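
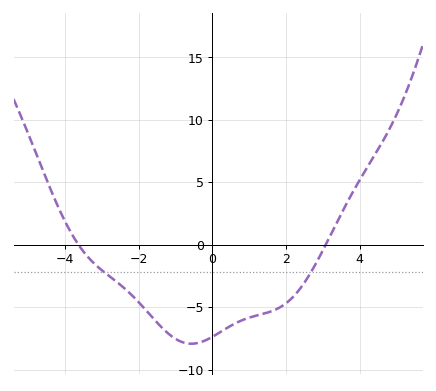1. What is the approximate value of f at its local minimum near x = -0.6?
-8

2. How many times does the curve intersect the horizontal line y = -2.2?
2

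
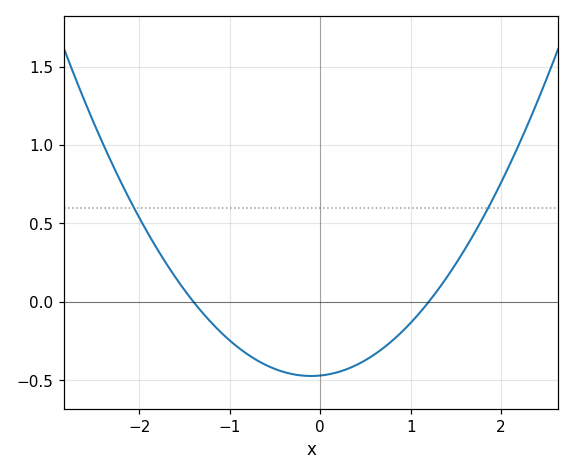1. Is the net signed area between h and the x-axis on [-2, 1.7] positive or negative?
negative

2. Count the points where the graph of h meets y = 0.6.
2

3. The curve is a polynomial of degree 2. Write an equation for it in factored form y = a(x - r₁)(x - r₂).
y = 0.28(x + 1.4)(x - 1.2)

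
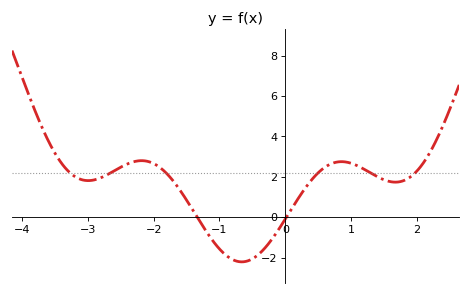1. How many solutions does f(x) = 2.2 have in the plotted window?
6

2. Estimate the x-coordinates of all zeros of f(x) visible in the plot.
-1.34, 0.017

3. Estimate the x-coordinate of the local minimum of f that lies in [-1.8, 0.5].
-0.66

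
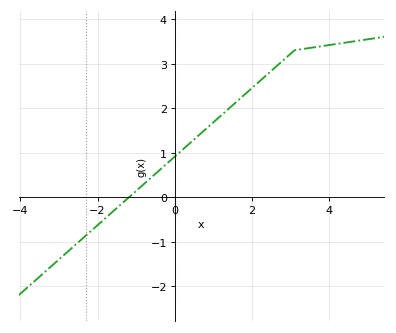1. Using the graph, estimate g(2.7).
2.99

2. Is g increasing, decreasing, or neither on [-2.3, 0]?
increasing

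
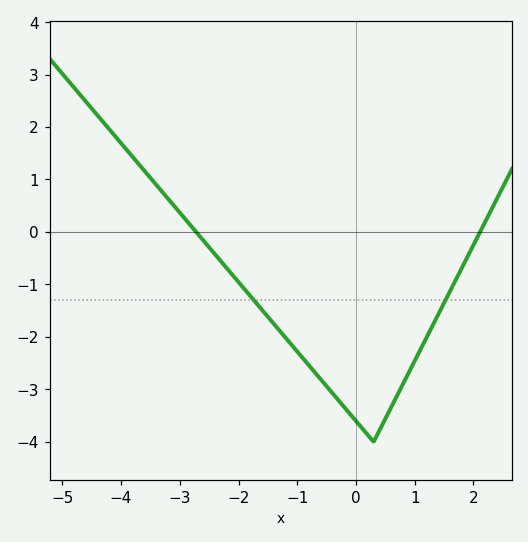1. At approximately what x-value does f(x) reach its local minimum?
0.299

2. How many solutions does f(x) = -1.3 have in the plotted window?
2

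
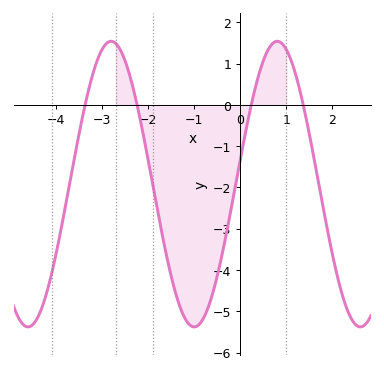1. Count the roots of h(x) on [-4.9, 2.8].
4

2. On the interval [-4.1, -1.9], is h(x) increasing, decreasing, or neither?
neither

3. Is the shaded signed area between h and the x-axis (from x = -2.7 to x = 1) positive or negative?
negative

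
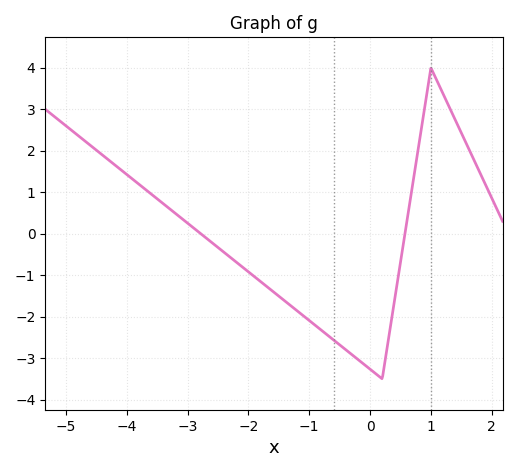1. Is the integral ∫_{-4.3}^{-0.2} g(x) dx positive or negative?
negative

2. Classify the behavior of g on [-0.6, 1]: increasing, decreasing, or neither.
neither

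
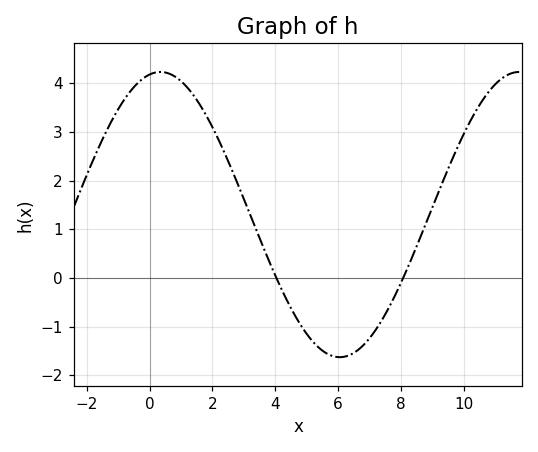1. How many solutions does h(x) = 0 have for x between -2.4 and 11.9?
2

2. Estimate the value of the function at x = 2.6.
2.2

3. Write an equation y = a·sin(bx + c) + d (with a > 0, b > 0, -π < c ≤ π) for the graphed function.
y = 2.93sin(0.55x + 1.4) + 1.3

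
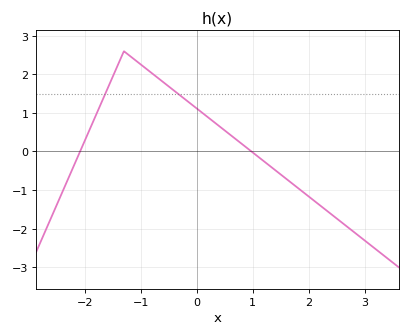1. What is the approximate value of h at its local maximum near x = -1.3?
2.6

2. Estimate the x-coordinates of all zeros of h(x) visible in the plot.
-2.1, 1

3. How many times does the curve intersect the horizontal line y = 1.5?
2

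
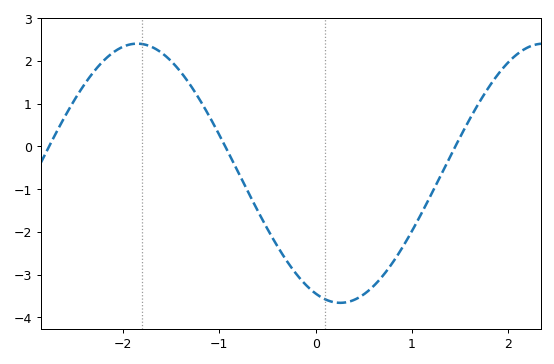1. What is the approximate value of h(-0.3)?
-2.68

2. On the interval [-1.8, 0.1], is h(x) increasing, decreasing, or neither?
decreasing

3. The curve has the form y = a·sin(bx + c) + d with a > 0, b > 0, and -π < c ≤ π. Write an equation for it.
y = 3.03sin(1.49x - 1.95) - 0.63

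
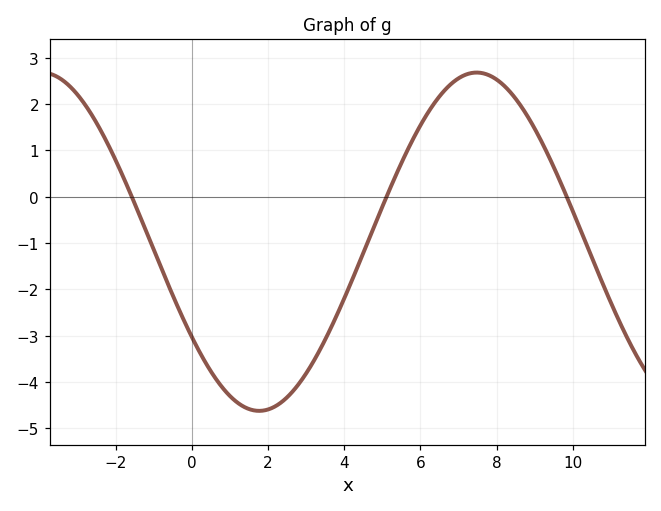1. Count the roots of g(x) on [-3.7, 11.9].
3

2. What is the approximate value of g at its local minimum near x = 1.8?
-4.6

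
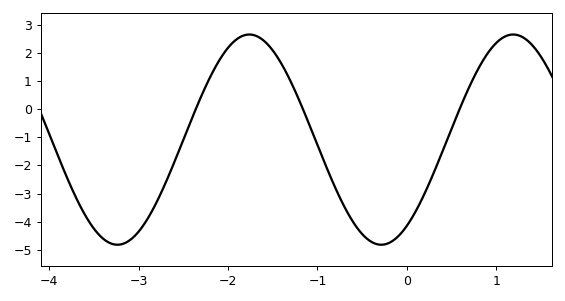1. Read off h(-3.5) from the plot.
-4.2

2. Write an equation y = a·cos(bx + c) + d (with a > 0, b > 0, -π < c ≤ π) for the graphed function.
y = 3.74cos(2.1x - 2.5) - 1.08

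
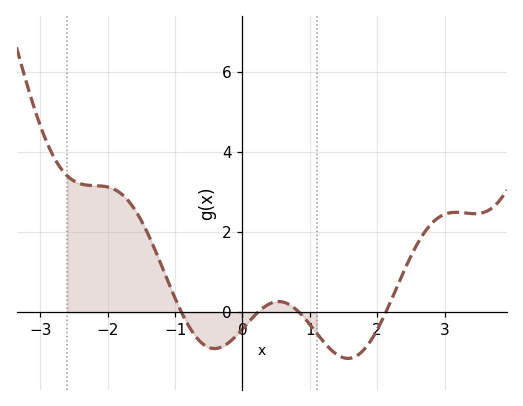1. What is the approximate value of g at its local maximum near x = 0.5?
0.2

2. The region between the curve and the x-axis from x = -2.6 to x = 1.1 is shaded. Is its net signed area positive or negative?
positive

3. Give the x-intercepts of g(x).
-0.9, 0.2, 0.8, 2.1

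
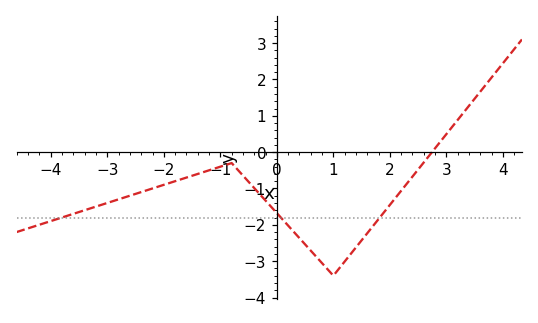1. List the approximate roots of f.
2.8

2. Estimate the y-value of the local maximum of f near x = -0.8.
-0.3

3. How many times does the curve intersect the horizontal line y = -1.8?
3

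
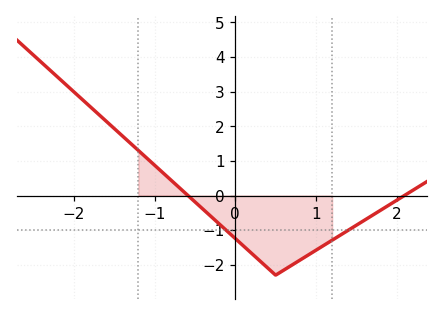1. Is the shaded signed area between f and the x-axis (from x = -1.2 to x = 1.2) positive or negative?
negative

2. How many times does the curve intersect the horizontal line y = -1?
2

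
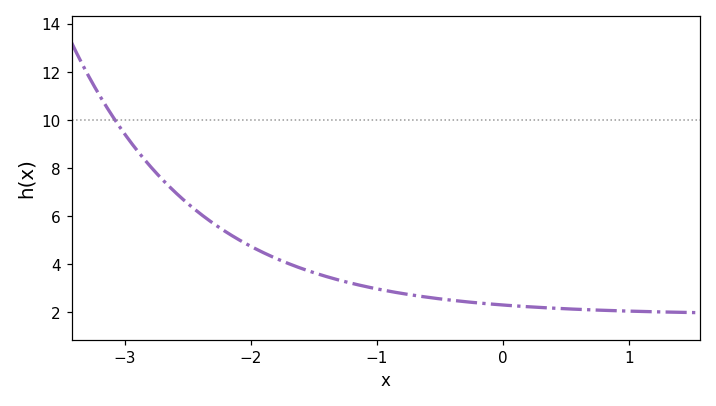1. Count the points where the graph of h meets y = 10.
1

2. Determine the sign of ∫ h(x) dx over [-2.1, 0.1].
positive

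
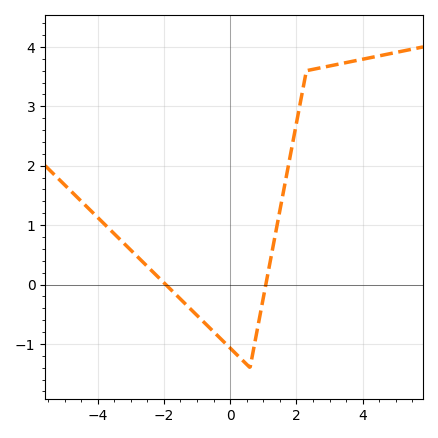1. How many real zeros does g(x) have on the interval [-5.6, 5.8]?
2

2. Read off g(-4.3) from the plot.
1.3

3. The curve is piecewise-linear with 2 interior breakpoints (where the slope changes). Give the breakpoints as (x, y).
(0.6, -1.4); (2.3, 3.6)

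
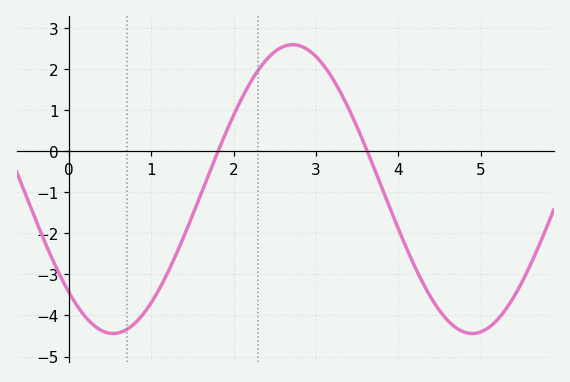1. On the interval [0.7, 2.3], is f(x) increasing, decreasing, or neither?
increasing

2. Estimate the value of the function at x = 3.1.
2.08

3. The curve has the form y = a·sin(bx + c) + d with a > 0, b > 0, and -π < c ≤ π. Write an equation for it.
y = 3.52sin(1.44x - 2.34) - 0.92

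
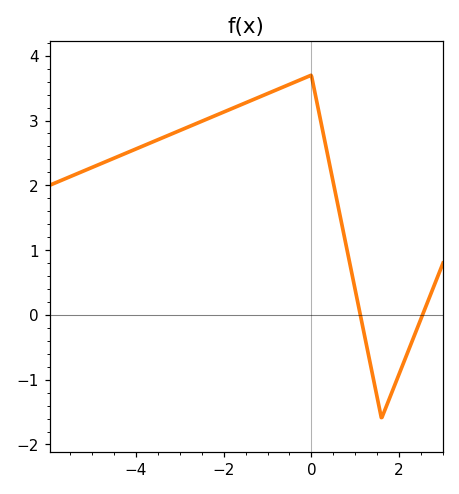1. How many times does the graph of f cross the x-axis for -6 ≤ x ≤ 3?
2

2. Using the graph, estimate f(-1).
3.42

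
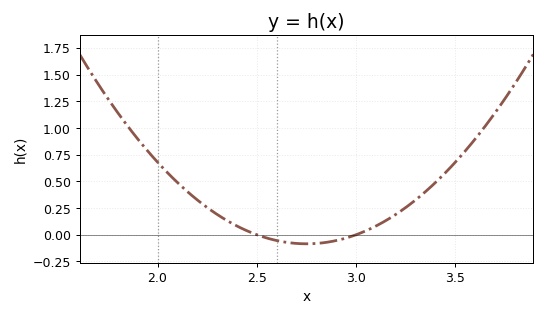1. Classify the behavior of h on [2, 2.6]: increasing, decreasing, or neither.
decreasing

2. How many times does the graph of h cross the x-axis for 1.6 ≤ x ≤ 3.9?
2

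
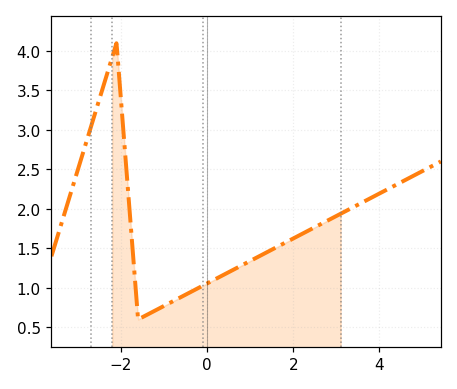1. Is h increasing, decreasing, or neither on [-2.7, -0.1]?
neither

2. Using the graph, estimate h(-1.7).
1.3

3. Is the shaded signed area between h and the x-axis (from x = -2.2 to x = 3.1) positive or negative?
positive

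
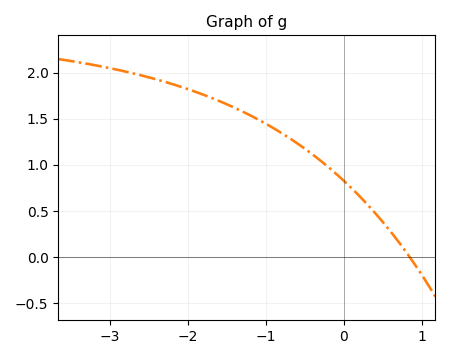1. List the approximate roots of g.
0.8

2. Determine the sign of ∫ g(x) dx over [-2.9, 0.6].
positive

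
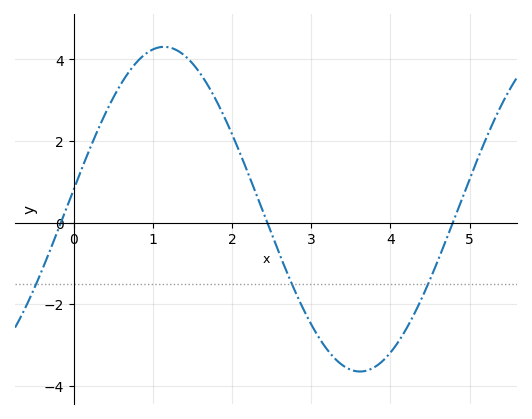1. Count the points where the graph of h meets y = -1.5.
3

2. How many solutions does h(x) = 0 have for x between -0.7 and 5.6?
3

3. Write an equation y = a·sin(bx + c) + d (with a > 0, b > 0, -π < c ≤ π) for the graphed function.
y = 3.98sin(1.27x + 0.12) + 0.33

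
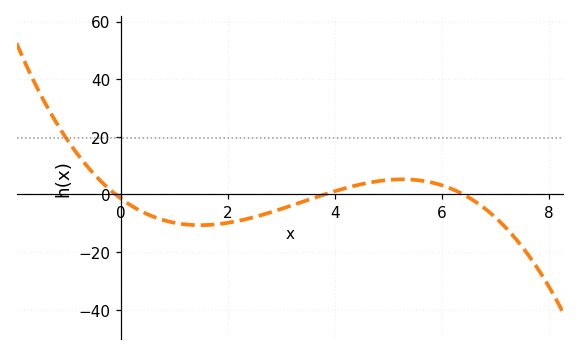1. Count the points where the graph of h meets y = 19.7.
1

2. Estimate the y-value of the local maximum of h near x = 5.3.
6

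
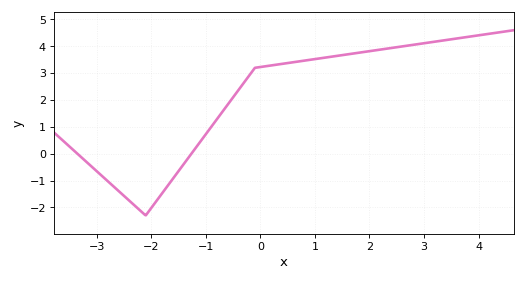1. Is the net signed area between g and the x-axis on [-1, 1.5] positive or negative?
positive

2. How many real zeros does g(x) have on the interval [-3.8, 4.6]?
2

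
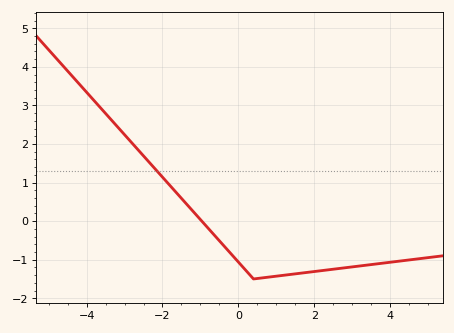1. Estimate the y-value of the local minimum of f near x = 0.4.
-1.5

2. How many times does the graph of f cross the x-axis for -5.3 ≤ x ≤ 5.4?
1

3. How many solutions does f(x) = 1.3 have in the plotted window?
1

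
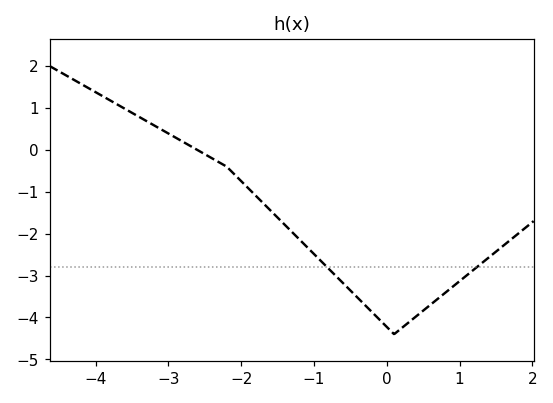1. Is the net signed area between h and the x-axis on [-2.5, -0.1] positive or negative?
negative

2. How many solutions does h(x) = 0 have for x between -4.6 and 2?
1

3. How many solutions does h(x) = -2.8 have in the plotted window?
2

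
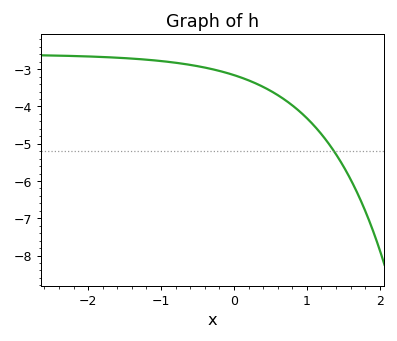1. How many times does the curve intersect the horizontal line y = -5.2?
1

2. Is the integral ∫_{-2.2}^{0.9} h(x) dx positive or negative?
negative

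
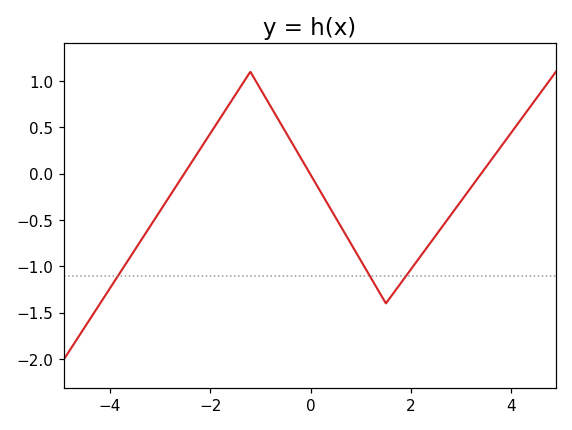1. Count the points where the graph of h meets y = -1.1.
3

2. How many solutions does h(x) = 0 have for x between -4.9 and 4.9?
3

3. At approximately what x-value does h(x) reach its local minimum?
1.5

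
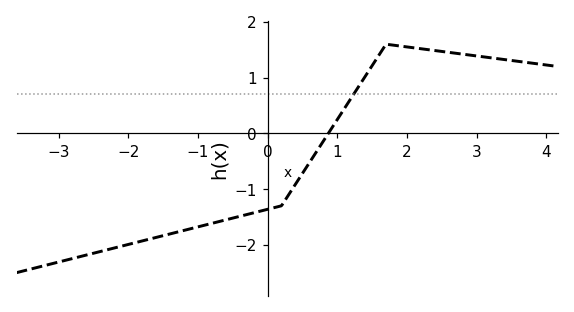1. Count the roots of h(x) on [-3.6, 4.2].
1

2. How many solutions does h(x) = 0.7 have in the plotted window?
1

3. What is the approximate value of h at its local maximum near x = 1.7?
1.6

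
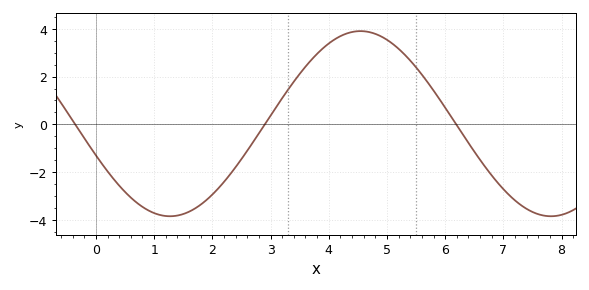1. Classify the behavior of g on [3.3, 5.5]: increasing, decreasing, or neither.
neither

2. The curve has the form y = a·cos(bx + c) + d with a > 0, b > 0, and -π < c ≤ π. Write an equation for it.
y = 3.87cos(0.96x + 1.9) + 0.03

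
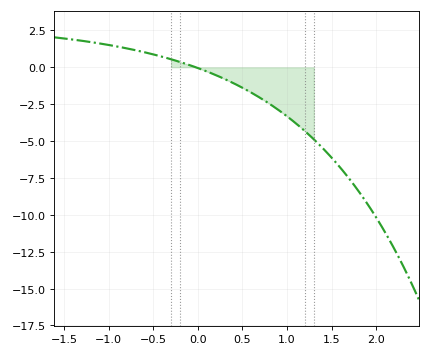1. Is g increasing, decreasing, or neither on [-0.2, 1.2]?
decreasing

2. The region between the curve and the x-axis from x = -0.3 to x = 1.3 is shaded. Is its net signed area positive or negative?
negative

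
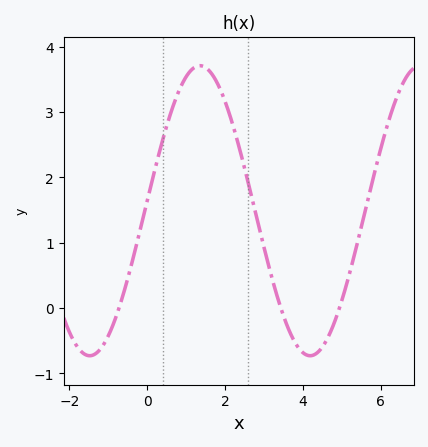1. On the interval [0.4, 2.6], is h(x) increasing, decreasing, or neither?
neither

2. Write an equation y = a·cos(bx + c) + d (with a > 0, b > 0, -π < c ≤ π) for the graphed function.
y = 2.22cos(1.11x - 1.5) + 1.49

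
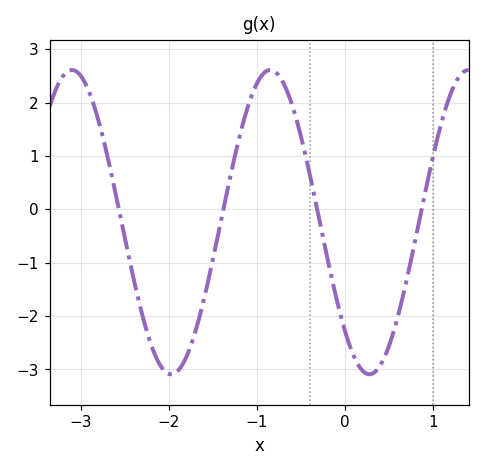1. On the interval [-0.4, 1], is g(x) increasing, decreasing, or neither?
neither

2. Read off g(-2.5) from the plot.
-0.524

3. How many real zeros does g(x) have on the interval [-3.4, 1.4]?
4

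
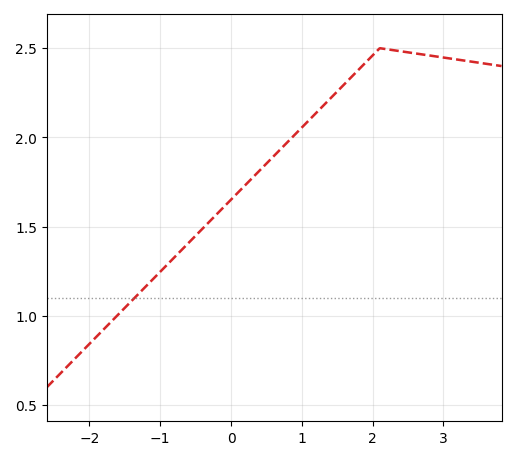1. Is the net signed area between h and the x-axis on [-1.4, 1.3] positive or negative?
positive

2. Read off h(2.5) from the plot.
2.5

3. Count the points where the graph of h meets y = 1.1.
1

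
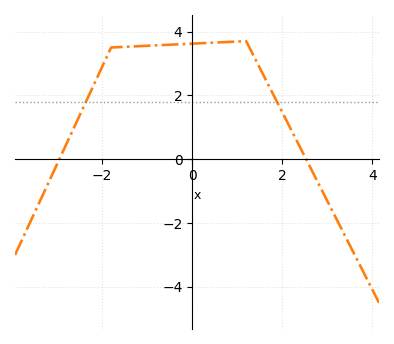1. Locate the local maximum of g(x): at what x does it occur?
1.2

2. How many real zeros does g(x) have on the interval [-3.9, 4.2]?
2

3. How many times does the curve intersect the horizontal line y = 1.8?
2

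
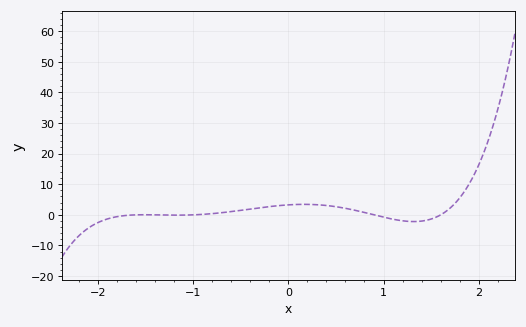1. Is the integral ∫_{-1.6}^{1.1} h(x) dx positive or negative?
positive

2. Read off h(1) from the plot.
-1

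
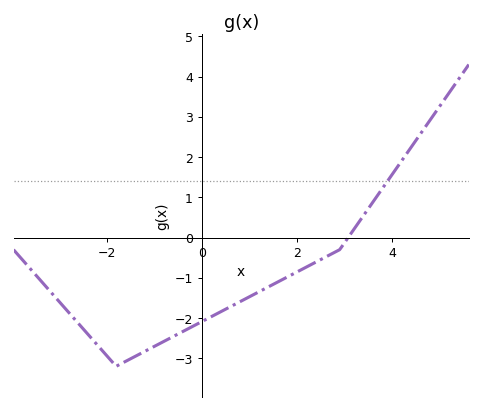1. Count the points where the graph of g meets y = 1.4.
1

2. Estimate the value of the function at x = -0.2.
-2.21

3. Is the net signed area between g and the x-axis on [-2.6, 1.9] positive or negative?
negative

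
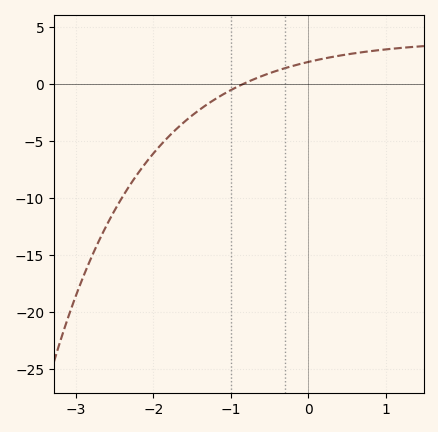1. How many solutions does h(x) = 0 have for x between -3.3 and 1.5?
1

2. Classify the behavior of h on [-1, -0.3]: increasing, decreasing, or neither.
increasing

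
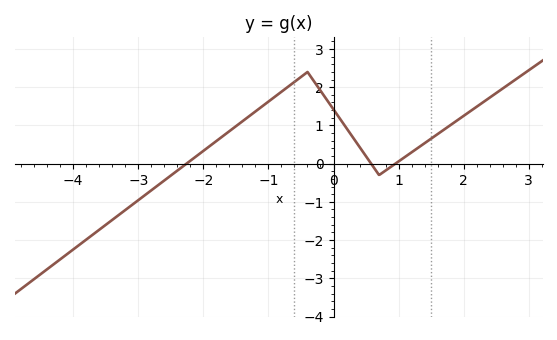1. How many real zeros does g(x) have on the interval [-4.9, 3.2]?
3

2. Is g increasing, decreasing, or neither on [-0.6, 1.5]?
neither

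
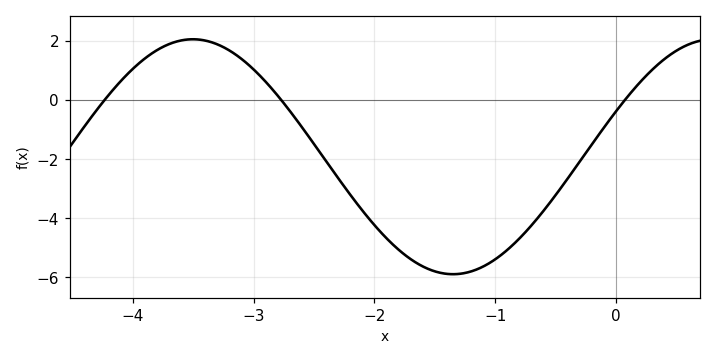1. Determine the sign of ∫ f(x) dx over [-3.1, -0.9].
negative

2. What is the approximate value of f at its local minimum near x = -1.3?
-6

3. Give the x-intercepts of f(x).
-4.2, -2.8, 0.1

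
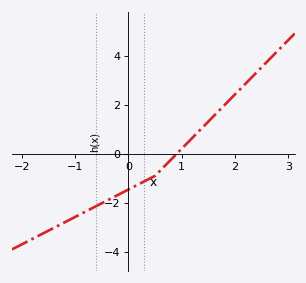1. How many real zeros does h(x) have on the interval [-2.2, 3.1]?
1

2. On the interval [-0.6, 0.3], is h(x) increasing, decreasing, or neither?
increasing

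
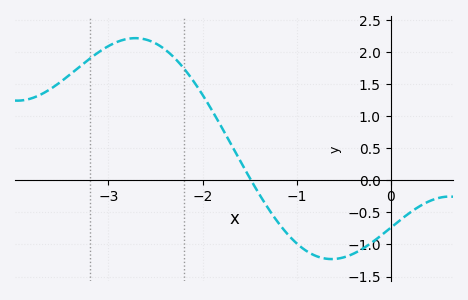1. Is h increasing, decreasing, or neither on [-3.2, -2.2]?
neither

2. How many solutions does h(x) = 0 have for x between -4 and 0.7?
1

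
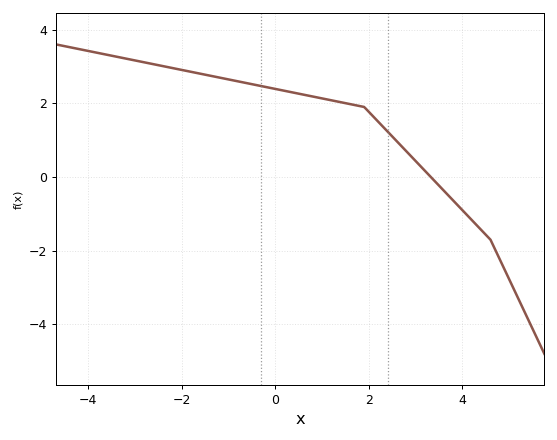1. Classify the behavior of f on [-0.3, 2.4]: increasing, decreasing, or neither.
decreasing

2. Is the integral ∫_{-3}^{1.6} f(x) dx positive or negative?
positive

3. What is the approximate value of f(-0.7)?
2.57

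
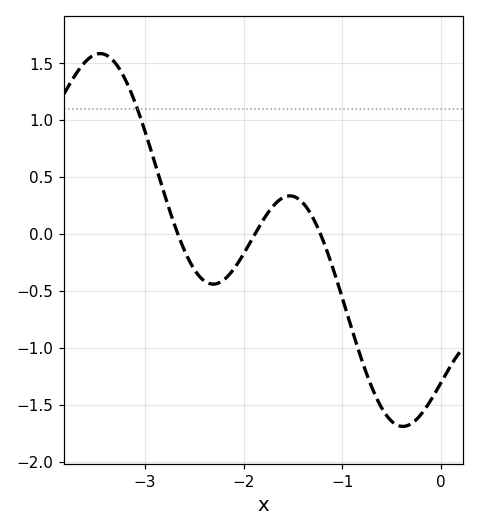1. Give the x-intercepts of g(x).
-2.67, -1.89, -1.22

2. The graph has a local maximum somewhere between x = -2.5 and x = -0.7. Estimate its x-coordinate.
-1.53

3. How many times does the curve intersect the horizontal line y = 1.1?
1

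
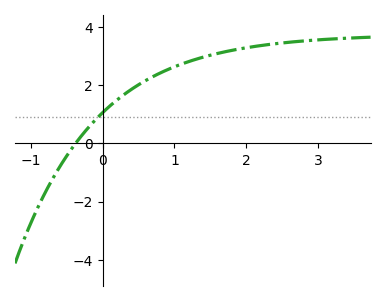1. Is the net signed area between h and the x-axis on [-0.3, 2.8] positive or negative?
positive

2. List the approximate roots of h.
-0.4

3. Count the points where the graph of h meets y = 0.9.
1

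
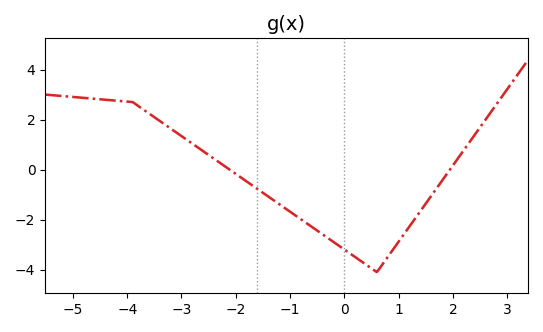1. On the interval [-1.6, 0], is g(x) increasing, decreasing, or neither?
decreasing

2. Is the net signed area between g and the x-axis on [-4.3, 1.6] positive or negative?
negative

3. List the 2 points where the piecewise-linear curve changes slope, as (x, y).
(-3.9, 2.7); (0.6, -4.1)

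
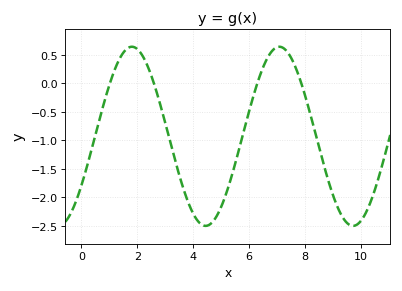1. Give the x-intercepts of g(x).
1, 2.6, 6.4, 7.8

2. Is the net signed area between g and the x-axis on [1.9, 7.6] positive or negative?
negative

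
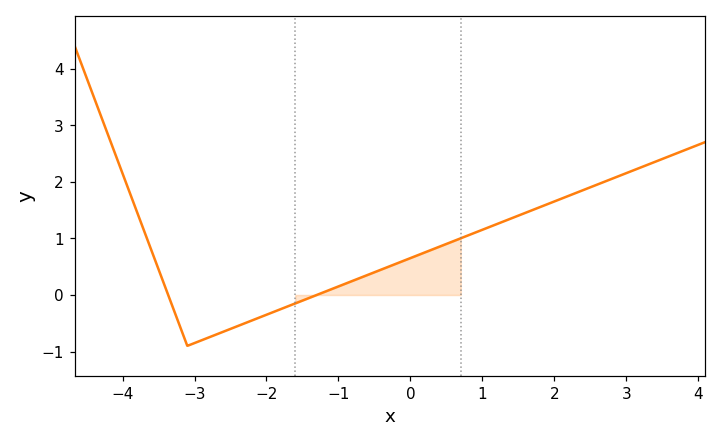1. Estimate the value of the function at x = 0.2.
0.752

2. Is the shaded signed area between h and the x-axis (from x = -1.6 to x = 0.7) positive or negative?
positive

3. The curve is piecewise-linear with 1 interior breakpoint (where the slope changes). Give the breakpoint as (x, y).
(-3.1, -0.9)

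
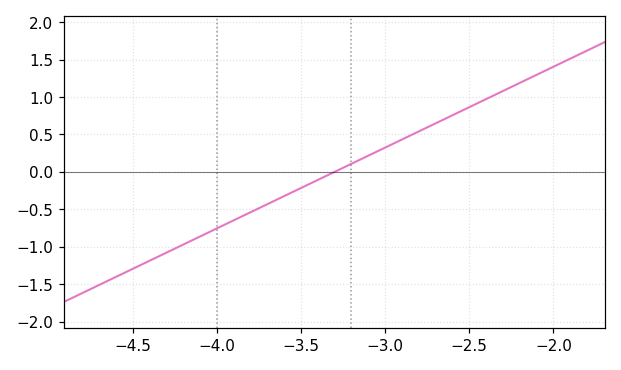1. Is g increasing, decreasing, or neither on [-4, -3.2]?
increasing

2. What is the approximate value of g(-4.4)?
-1.19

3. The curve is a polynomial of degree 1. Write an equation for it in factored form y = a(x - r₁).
y = 1.08(x + 3.3)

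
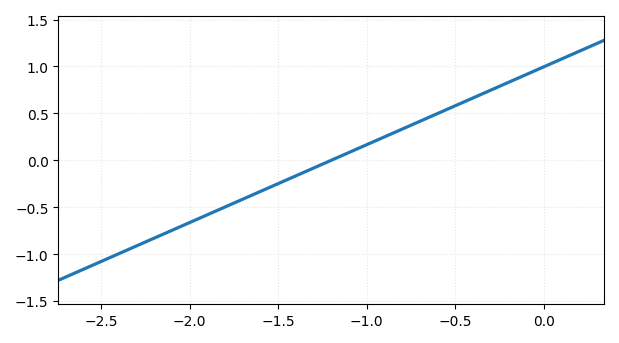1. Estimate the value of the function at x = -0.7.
0.4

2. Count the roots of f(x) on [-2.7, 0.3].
1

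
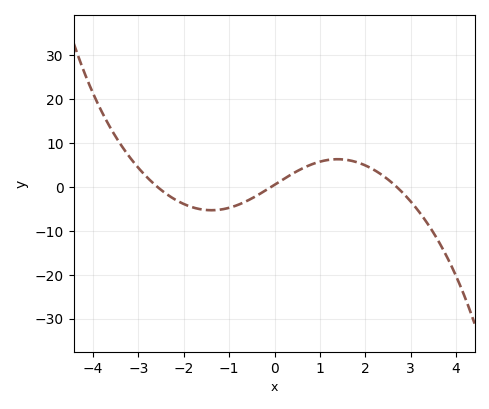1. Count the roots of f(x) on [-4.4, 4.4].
3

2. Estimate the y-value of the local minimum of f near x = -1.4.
-5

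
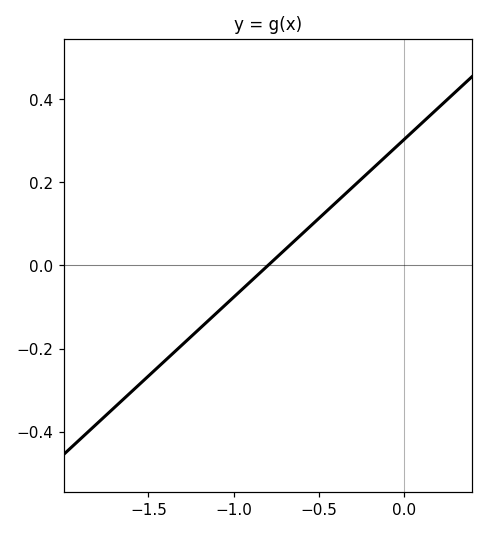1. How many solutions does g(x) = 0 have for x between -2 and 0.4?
1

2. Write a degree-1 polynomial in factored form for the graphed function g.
y = 0.38(x + 0.8)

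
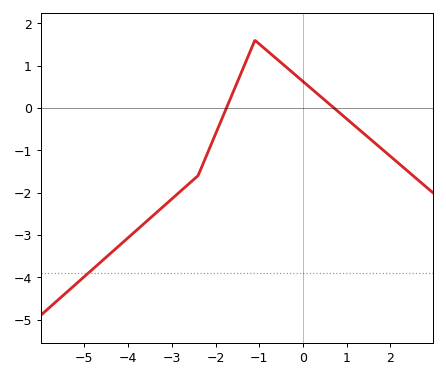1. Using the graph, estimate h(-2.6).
-1.8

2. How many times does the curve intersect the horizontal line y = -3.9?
1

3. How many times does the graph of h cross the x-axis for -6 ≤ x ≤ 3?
2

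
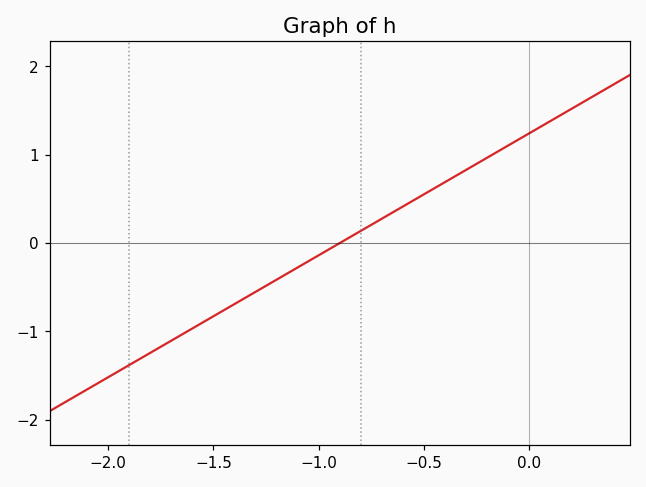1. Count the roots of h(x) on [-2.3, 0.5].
1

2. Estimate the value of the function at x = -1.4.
-0.69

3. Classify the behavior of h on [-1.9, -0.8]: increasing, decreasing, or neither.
increasing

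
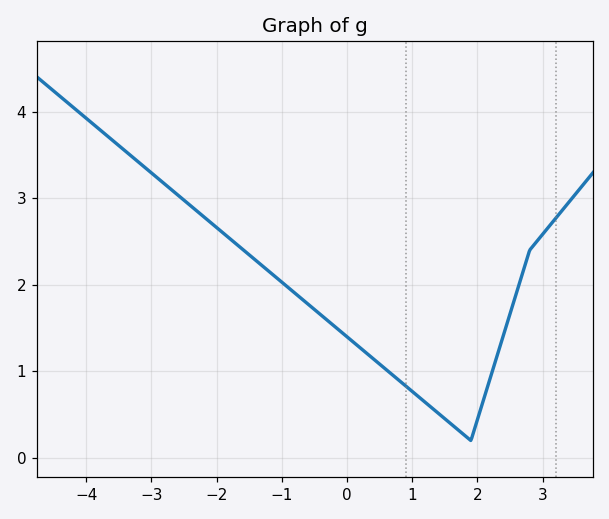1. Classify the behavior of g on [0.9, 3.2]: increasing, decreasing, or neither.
neither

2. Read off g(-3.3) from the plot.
3.5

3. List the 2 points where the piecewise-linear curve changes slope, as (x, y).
(1.9, 0.2); (2.8, 2.4)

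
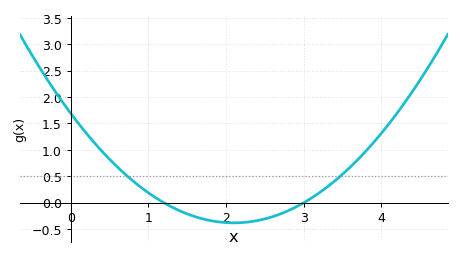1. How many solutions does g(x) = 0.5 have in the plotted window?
2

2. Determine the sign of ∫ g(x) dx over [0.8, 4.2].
positive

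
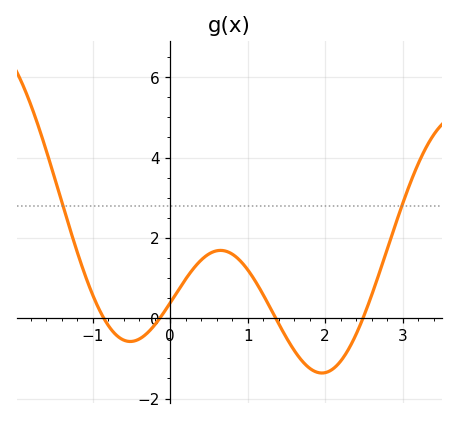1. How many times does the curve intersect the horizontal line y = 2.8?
2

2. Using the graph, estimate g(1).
1.2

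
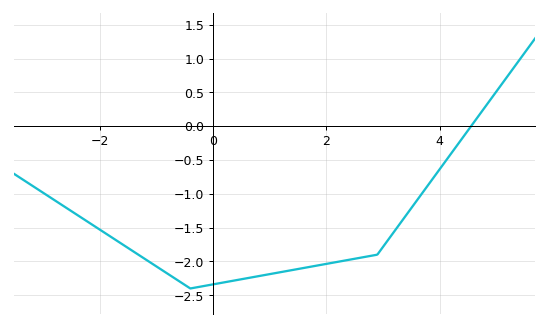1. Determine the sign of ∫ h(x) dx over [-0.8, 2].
negative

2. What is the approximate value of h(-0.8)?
-2.18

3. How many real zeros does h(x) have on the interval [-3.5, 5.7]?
1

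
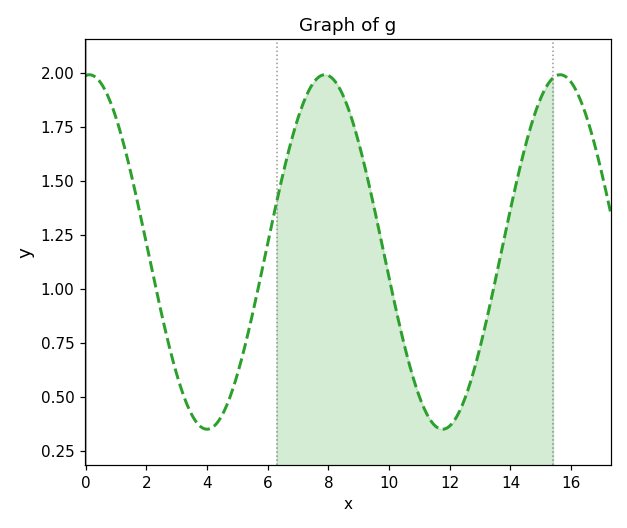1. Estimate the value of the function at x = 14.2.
1.5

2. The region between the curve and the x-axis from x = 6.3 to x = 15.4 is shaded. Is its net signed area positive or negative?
positive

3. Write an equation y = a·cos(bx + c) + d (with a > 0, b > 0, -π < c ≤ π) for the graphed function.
y = 0.82cos(0.81x - 0.1) + 1.17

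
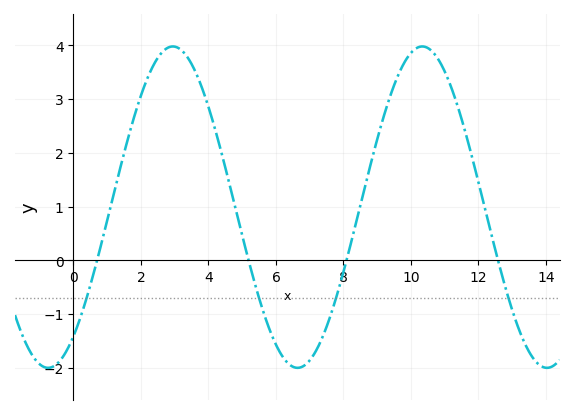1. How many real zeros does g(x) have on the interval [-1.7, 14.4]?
4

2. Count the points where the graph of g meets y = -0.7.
4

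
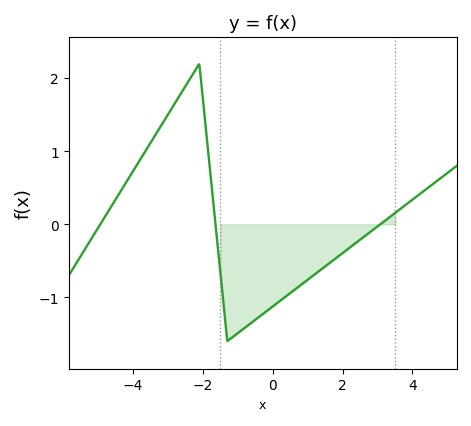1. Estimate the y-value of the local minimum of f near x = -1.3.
-1.6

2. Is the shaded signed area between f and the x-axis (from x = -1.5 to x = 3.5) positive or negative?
negative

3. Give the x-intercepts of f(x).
-4.93, -1.64, 3.08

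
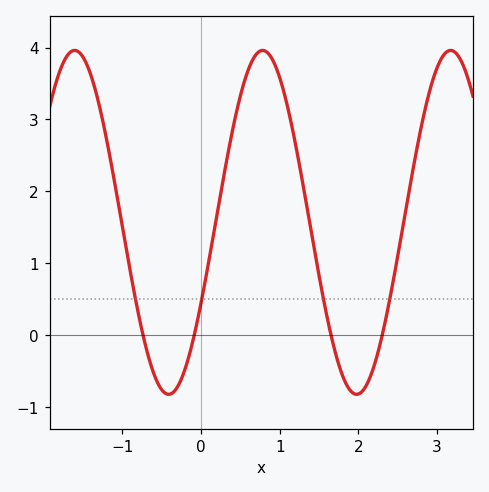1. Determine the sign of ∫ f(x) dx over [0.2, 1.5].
positive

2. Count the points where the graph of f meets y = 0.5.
4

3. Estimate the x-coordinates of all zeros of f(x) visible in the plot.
-0.736, -0.086, 1.65, 2.3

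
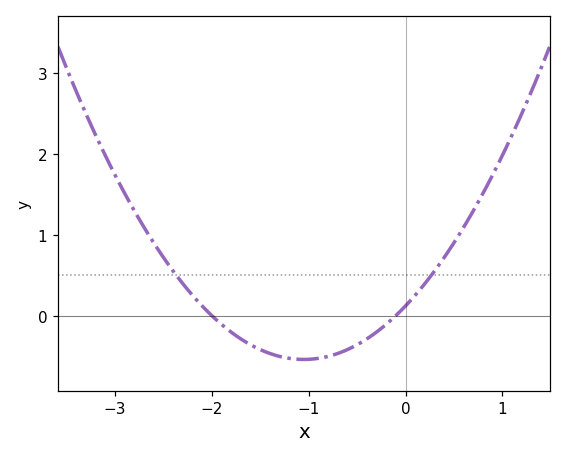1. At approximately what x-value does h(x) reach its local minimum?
-1.05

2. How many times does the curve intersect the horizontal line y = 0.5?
2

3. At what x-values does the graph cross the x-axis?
-2, -0.1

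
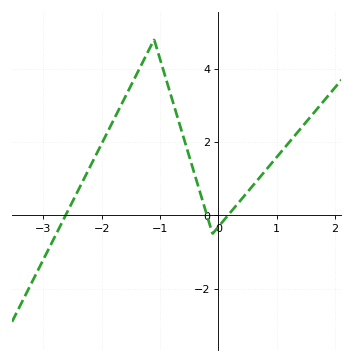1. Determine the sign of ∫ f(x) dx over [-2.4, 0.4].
positive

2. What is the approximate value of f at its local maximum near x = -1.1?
4.8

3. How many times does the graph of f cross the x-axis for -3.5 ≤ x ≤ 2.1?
3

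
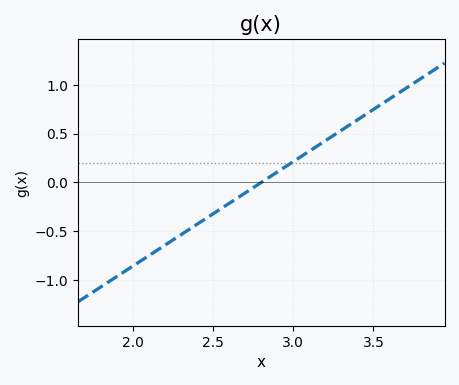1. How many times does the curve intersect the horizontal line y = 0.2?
1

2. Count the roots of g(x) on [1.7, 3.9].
1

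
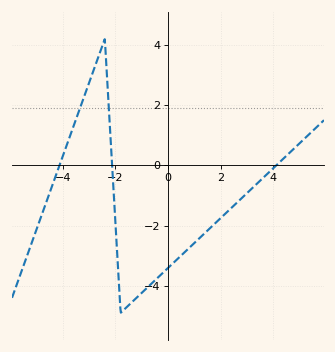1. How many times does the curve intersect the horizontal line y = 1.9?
2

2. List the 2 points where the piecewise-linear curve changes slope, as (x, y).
(-2.4, 4.2); (-1.8, -4.9)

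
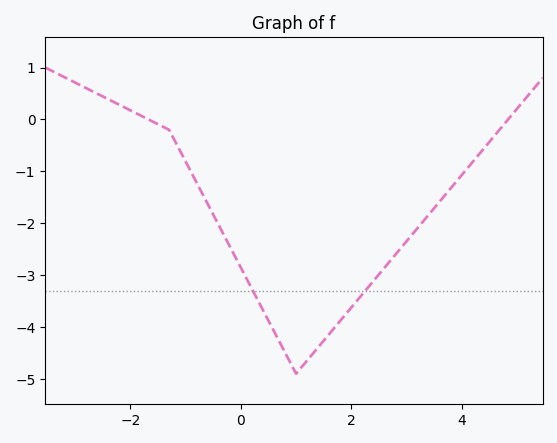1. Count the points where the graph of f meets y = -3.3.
2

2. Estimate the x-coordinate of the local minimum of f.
1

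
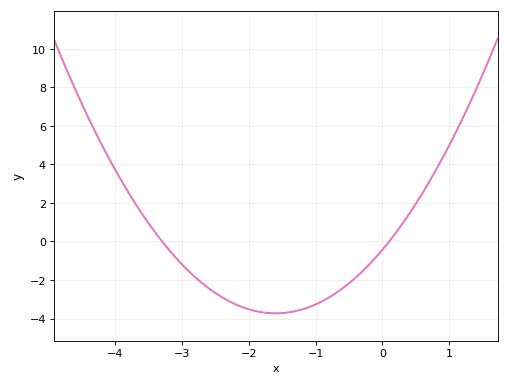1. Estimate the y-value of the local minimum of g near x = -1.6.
-3.73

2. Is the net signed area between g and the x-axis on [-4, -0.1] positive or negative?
negative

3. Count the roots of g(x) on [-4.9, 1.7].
2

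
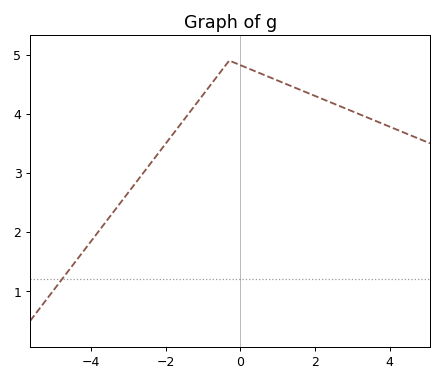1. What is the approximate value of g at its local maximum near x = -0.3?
4.9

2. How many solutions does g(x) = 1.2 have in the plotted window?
1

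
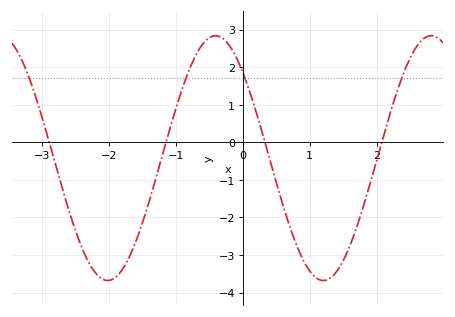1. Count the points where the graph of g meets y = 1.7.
4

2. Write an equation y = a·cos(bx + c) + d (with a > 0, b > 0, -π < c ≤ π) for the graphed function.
y = 3.26cos(1.9x + 0.79) - 0.42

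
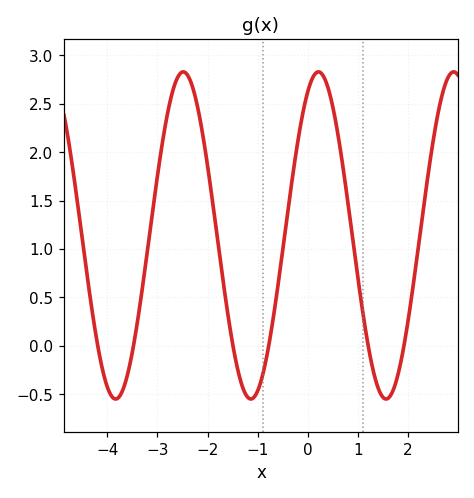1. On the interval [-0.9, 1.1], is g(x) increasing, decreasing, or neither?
neither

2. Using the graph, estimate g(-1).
-0.464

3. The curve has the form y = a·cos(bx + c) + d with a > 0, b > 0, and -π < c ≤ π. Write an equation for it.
y = 1.69cos(2.33x - 0.492) + 1.14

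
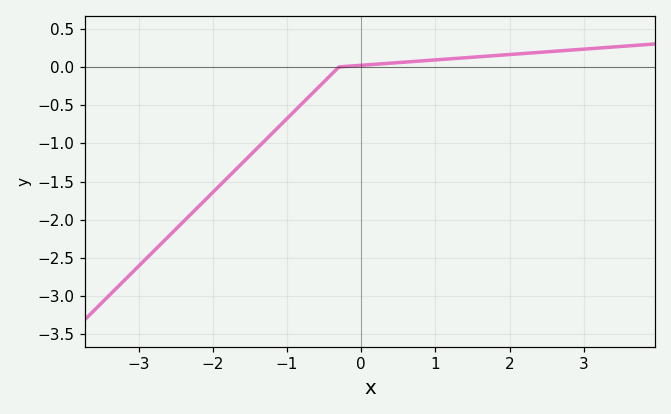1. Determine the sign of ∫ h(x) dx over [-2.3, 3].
negative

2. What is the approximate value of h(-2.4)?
-2.05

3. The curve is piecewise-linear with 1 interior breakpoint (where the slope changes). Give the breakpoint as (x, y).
(-0.3, 0)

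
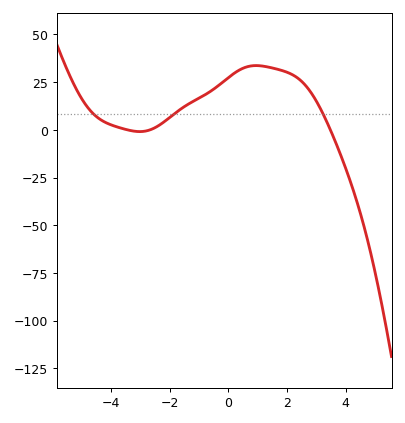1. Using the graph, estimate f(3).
15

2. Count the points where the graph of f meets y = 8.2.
3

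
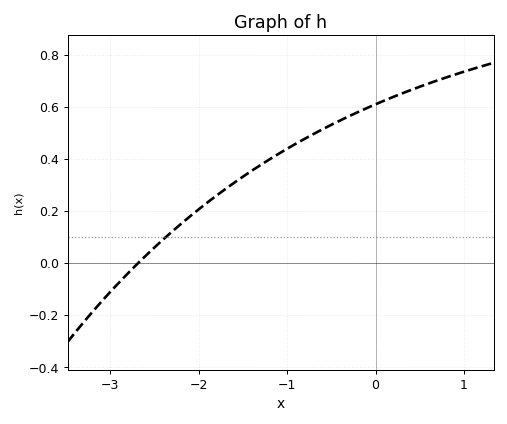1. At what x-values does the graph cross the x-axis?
-2.68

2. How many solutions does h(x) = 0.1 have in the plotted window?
1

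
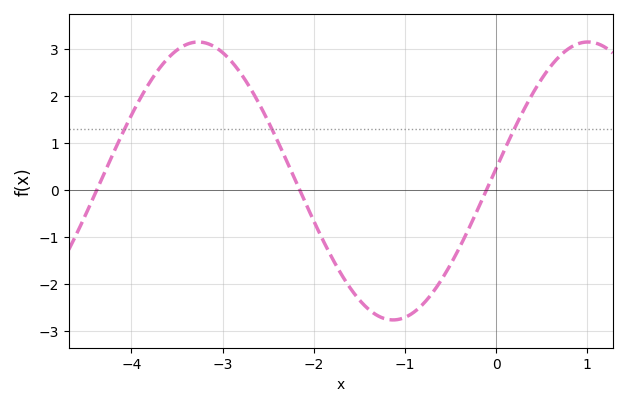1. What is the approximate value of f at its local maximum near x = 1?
3.1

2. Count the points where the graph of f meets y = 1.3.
3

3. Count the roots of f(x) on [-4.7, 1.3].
3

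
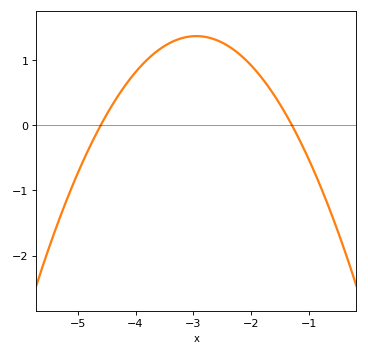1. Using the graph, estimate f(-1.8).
0.7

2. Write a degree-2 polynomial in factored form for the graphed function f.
y = -0.5(x + 4.6)(x + 1.3)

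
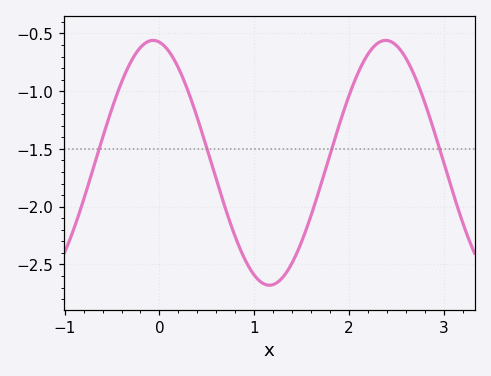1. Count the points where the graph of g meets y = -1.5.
4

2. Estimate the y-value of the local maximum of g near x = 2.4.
-0.55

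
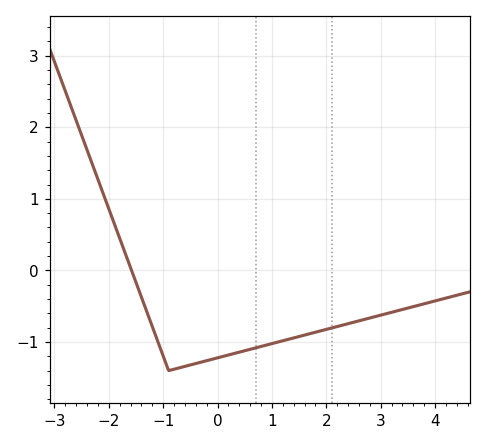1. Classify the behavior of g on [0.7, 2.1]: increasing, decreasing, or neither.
increasing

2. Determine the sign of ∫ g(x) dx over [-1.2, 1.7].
negative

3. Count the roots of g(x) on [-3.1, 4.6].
1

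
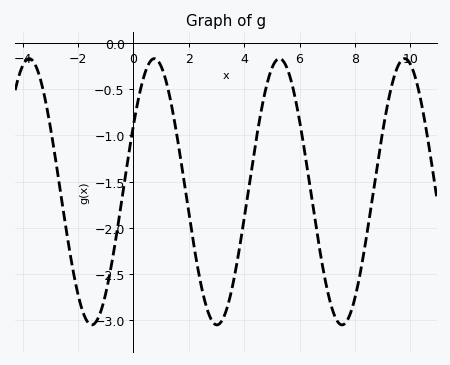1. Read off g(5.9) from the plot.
-0.68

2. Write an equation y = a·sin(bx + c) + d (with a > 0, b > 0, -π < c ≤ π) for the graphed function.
y = 1.44sin(1.39x + 0.522) - 1.61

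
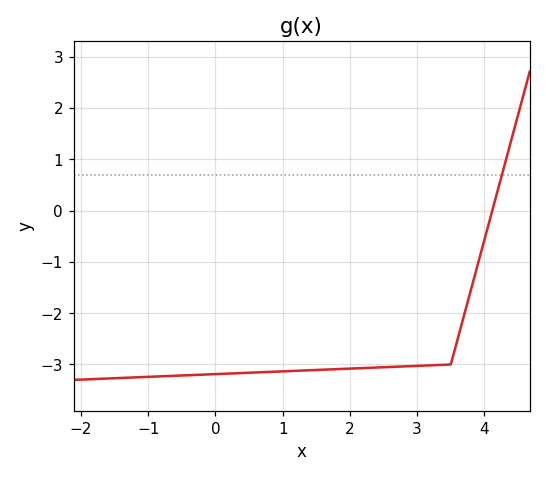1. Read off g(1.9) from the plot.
-3.1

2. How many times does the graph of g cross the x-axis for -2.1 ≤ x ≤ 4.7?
1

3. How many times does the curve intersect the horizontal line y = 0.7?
1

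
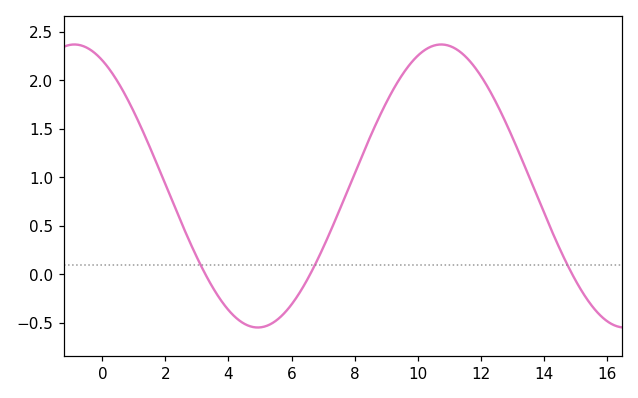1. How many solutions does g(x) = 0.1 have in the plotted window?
3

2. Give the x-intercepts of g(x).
3.27, 6.59, 14.9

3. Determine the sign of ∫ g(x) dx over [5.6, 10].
positive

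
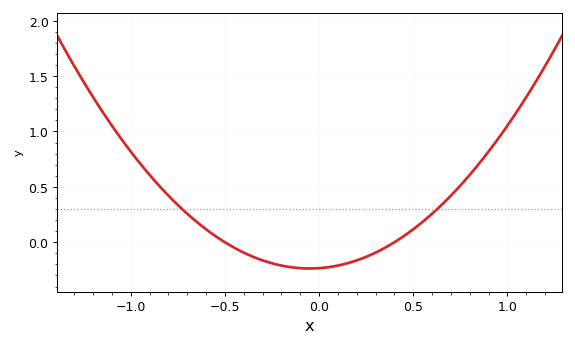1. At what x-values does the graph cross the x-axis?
-0.5, 0.4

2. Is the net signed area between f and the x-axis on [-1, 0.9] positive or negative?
positive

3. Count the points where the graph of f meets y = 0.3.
2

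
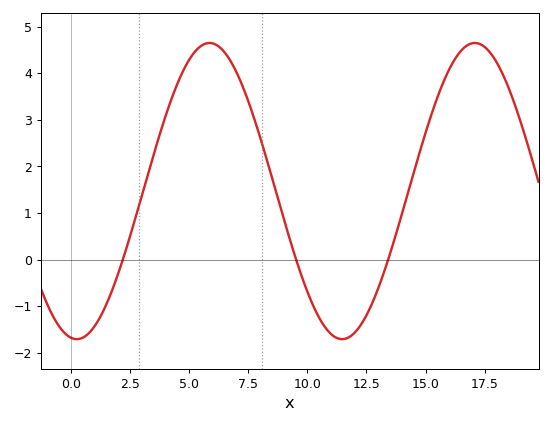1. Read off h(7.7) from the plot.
3.11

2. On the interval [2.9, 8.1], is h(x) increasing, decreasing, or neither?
neither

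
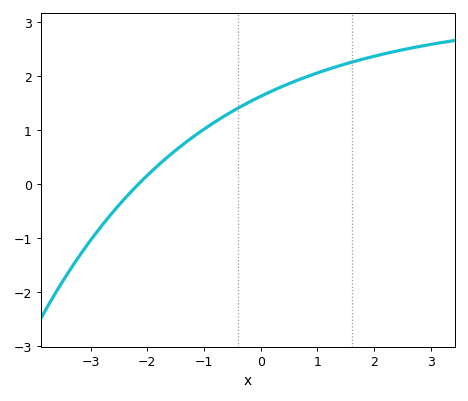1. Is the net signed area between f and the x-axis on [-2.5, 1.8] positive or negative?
positive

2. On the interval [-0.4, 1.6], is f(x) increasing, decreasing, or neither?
increasing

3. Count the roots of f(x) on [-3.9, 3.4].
1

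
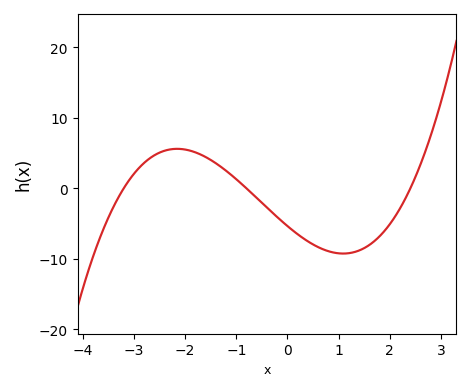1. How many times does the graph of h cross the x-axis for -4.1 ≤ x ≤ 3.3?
3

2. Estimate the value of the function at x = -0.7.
-1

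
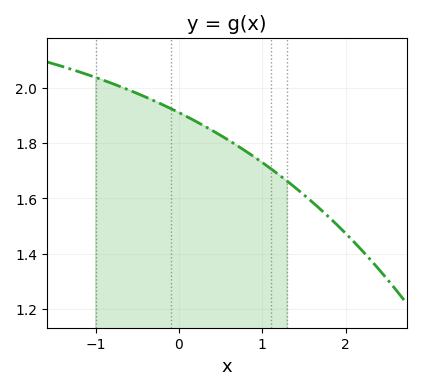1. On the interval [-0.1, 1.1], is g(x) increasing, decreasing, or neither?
decreasing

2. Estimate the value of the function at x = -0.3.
1.96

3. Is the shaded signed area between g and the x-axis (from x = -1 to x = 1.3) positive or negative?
positive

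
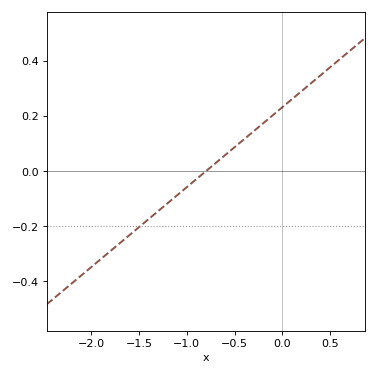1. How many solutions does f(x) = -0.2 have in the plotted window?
1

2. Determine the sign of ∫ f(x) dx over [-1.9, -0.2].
negative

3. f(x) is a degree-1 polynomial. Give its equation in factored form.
y = 0.29(x + 0.8)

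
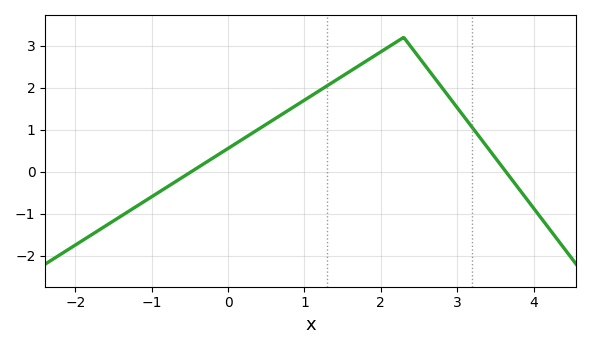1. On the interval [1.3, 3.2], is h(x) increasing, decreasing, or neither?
neither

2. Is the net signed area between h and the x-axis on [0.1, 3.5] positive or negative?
positive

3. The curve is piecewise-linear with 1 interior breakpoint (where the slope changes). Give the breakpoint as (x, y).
(2.3, 3.2)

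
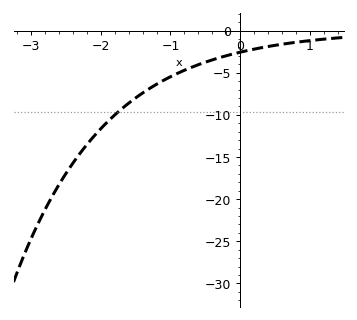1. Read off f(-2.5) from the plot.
-17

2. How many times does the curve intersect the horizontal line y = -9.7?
1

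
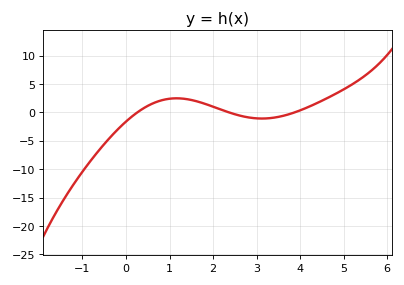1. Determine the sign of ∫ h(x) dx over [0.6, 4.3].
positive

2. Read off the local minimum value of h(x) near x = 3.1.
-1.06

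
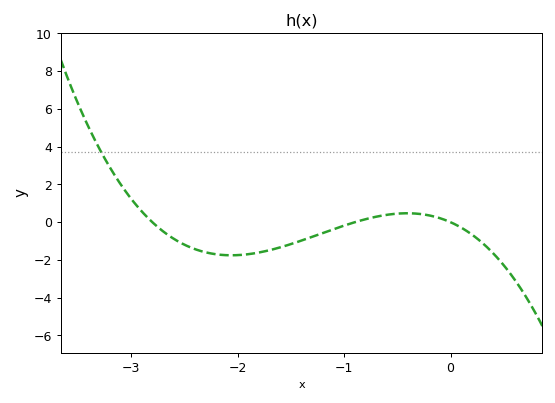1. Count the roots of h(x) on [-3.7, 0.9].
3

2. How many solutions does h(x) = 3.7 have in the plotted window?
1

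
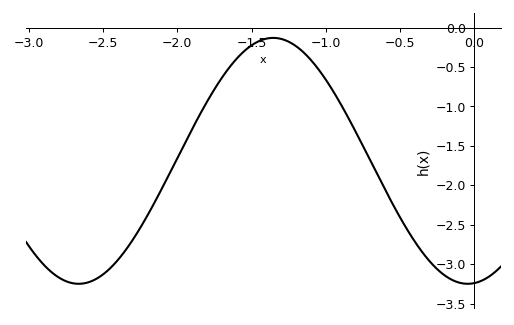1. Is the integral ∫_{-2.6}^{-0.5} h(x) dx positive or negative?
negative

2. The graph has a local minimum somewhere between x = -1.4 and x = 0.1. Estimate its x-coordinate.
-0.046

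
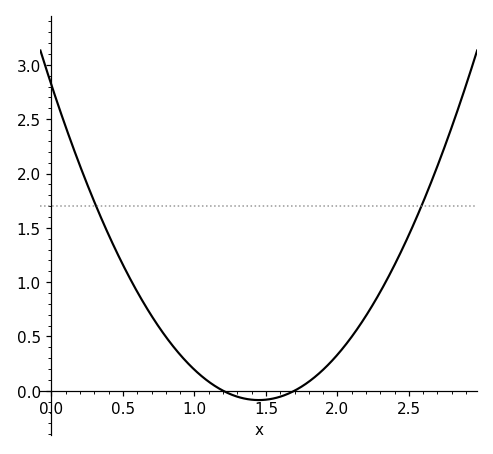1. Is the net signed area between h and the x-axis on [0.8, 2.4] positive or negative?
positive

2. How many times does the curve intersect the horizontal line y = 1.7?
2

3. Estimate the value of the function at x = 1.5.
-0.1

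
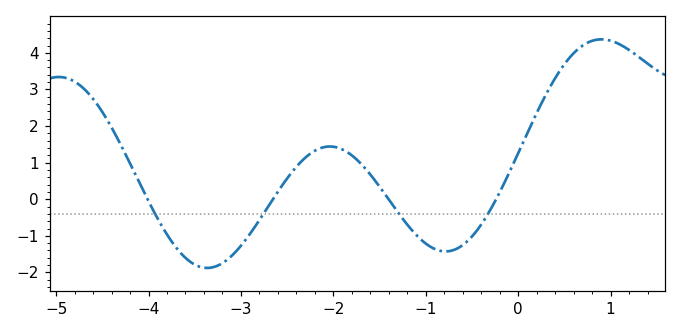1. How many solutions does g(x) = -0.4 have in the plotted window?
4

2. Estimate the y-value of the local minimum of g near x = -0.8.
-1.43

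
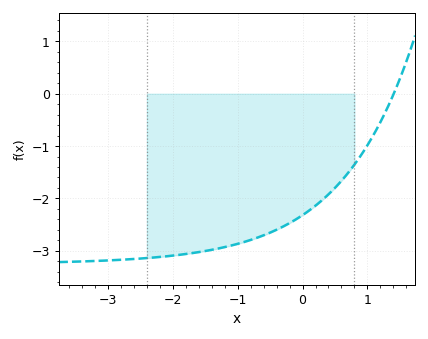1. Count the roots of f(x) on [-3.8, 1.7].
1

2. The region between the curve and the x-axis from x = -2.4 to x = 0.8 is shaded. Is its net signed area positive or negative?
negative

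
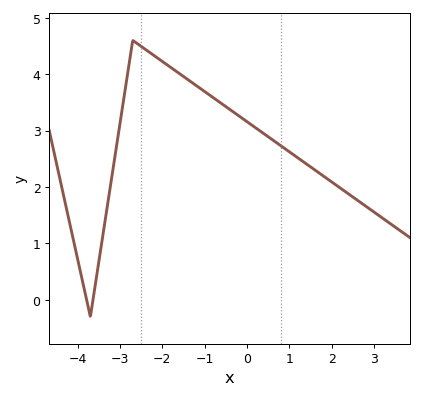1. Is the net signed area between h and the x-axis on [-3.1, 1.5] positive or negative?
positive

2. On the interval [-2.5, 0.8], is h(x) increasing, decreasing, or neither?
decreasing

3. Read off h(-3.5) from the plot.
0.7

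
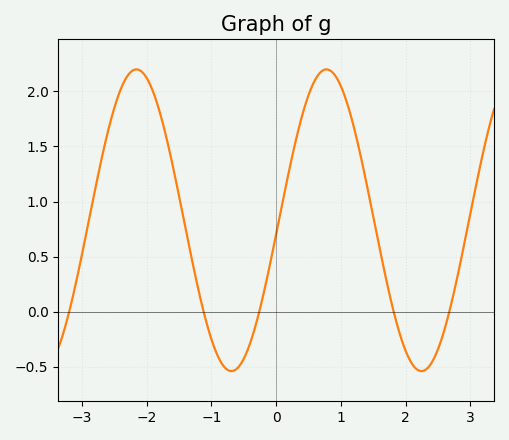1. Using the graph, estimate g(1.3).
1.43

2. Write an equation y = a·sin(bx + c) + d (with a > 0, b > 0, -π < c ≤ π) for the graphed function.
y = 1.37sin(2.14x - 0.09) + 0.83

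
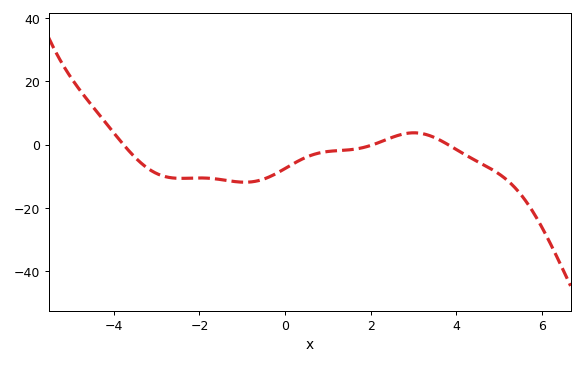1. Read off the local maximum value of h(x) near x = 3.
3.74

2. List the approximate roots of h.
-3.77, 2.06, 3.81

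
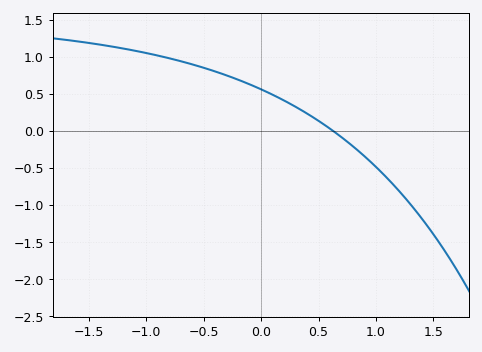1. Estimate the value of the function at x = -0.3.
0.748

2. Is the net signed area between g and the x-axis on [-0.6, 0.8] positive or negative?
positive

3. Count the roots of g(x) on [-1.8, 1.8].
1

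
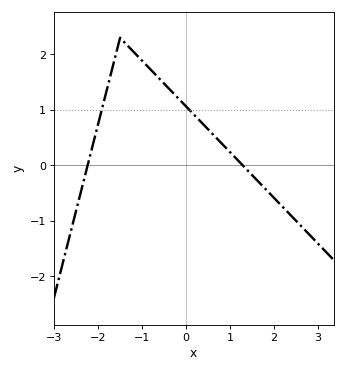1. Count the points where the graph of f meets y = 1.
2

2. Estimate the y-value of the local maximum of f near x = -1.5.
2.3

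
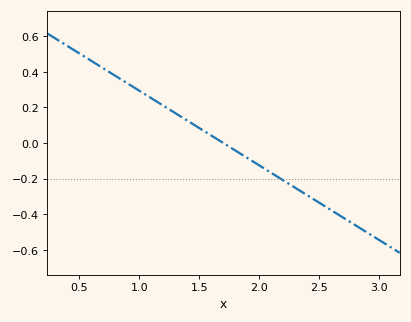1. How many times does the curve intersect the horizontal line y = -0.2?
1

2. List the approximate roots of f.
1.7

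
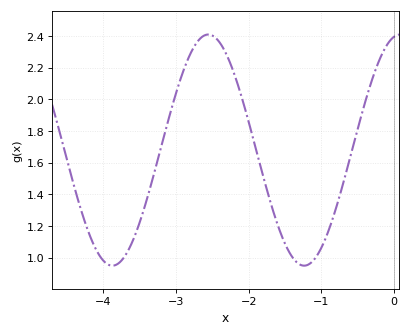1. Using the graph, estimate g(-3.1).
1.88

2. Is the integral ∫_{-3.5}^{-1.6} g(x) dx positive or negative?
positive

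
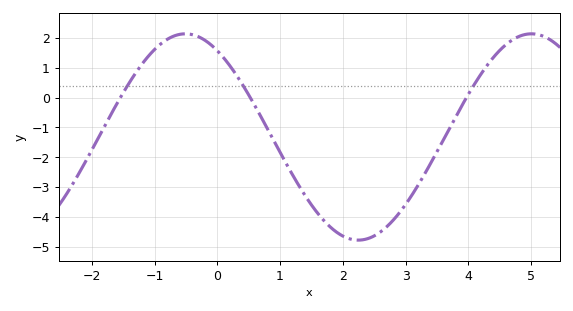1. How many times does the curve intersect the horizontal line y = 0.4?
3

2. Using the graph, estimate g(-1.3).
0.8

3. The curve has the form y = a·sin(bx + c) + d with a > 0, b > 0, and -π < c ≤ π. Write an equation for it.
y = 3.46sin(1.1x + 2.2) - 1.32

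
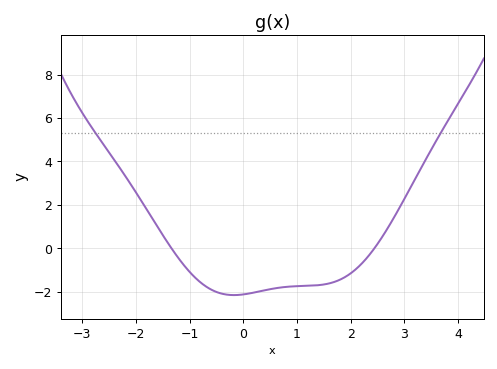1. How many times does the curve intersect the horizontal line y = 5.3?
2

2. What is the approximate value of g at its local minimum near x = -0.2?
-2.2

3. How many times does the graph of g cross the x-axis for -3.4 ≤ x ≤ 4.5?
2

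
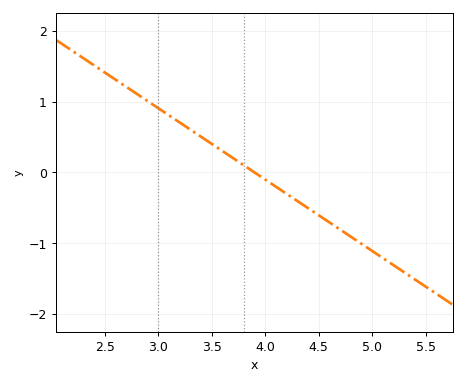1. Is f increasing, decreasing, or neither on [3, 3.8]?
decreasing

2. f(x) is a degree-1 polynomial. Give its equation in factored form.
y = -1.01(x - 3.9)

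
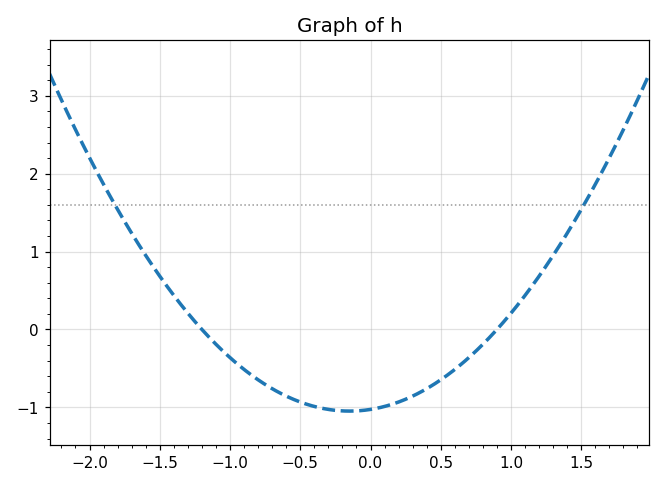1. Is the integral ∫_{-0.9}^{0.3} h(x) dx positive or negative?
negative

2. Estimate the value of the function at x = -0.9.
-0.513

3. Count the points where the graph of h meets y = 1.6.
2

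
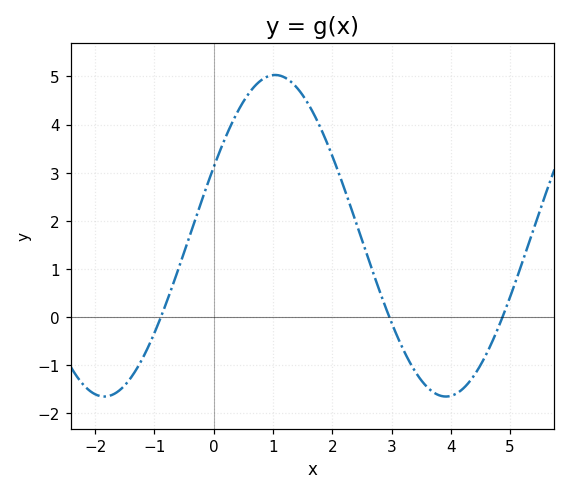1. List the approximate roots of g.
-0.8, 3, 4.8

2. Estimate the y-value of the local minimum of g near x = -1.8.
-1.6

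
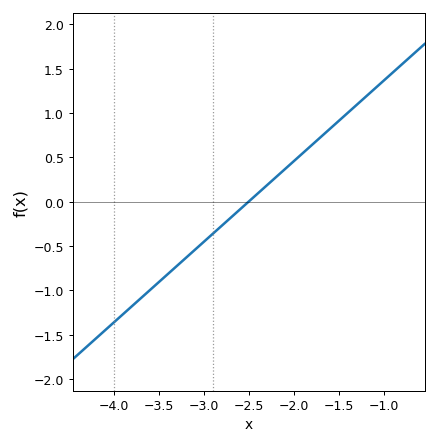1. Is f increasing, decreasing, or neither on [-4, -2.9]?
increasing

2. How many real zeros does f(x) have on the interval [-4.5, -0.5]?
1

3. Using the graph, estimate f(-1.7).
0.75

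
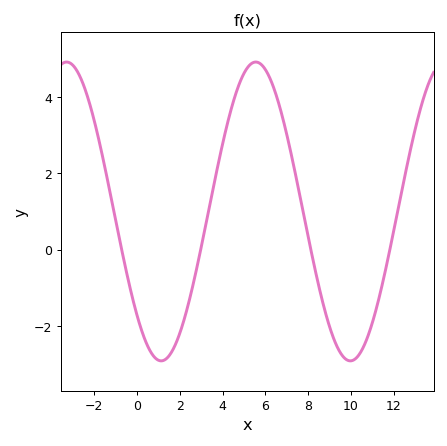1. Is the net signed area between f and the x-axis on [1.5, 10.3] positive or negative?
positive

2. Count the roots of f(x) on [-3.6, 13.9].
4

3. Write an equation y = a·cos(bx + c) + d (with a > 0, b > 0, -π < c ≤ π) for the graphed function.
y = 3.92cos(0.71x + 2.3) + 1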